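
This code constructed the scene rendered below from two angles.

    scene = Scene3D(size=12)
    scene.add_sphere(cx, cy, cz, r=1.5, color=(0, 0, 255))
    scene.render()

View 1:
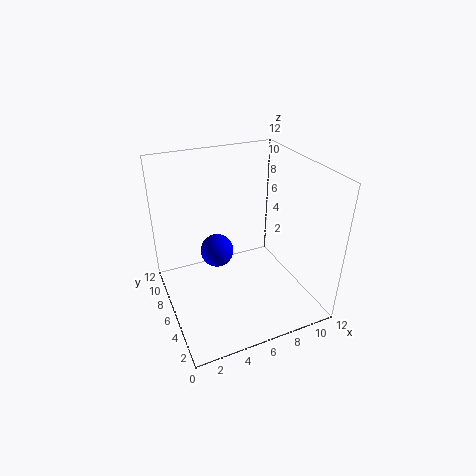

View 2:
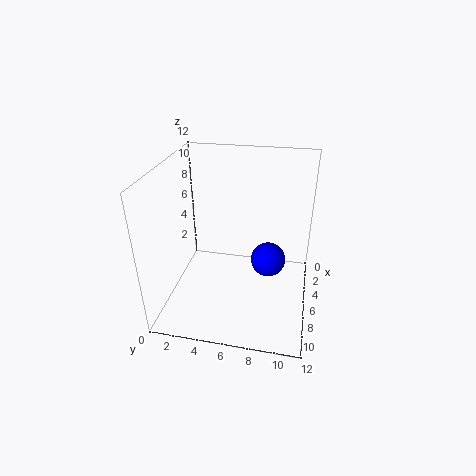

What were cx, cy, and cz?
cx = 5; cy = 8.5; cz = 3.5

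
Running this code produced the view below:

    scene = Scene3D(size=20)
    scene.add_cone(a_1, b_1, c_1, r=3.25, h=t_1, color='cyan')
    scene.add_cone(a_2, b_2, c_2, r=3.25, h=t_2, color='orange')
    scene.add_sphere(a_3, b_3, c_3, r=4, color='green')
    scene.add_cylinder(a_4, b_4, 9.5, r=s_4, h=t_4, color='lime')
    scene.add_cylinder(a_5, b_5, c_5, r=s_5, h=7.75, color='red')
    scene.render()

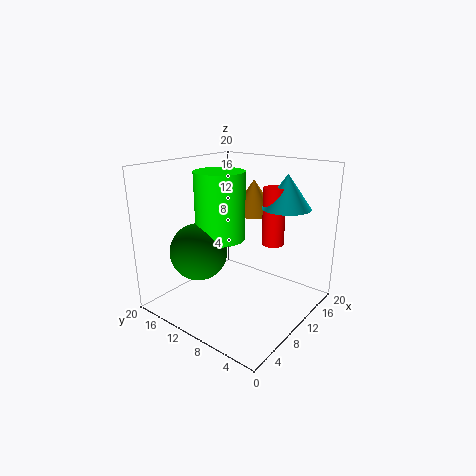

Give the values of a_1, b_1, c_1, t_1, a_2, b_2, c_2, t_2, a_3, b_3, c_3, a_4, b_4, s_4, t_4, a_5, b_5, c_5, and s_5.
a_1 = 13.25, b_1 = 4.5, c_1 = 14.5, t_1 = 4.5, a_2 = 14, b_2 = 10.25, c_2 = 12.75, t_2 = 4.75, a_3 = 6.5, b_3 = 14.25, c_3 = 8, a_4 = 9.5, b_4 = 12.75, s_4 = 3.5, t_4 = 9.5, a_5 = 12.25, b_5 = 5.75, c_5 = 9.5, s_5 = 1.5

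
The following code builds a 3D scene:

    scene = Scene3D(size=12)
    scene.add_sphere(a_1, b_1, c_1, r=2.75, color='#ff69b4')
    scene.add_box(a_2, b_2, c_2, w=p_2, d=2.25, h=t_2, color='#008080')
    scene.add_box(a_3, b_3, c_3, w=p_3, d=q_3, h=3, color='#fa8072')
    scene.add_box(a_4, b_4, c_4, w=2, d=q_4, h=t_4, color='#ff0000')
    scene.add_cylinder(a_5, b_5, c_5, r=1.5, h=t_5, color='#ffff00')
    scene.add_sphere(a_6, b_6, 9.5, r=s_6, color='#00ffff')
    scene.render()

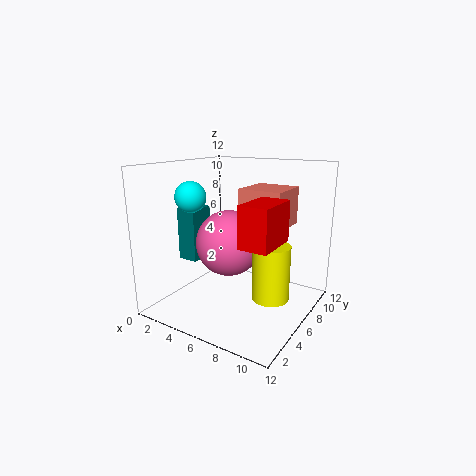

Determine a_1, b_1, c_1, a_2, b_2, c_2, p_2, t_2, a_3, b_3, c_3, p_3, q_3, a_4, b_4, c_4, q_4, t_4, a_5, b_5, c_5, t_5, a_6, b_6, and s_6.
a_1 = 5.25; b_1 = 5.75; c_1 = 5.5; a_2 = 1; b_2 = 4.25; c_2 = 3.75; p_2 = 1.75; t_2 = 4.5; a_3 = 6.5; b_3 = 5.25; c_3 = 7.25; p_3 = 3.5; q_3 = 3.5; a_4 = 9.5; b_4 = 0.25; c_4 = 7.5; q_4 = 3.25; t_4 = 2.75; a_5 = 9.25; b_5 = 5.75; c_5 = 1.5; t_5 = 4.5; a_6 = 3; b_6 = 3.75; s_6 = 1.25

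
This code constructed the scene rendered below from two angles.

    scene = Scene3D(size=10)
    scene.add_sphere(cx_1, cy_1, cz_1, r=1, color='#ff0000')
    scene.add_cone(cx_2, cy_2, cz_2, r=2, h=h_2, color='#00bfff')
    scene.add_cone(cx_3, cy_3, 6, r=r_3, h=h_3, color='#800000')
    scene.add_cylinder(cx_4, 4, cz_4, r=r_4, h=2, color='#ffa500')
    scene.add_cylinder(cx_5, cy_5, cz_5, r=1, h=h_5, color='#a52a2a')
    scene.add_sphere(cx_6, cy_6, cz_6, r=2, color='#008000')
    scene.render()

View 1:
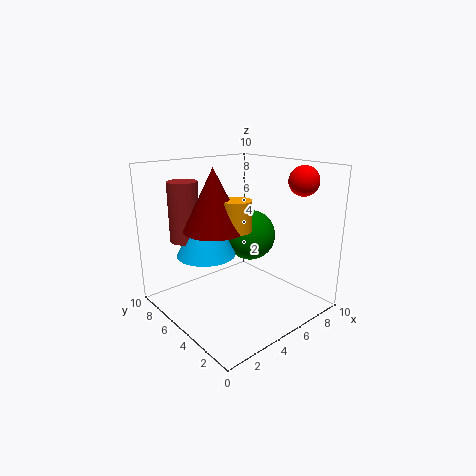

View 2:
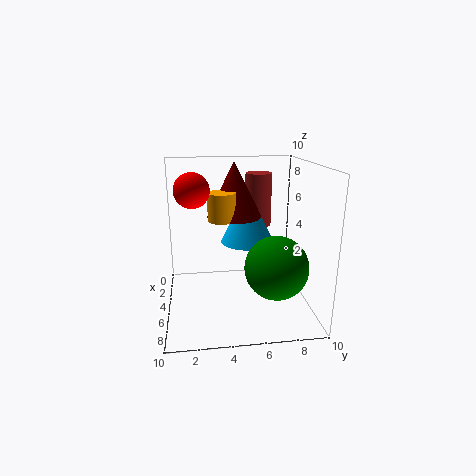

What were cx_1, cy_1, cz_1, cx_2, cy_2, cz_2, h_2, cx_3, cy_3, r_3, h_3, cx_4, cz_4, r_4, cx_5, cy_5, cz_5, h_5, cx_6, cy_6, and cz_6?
cx_1 = 8
cy_1 = 2
cz_1 = 9
cx_2 = 3
cy_2 = 6
cz_2 = 4
h_2 = 4
cx_3 = 3
cy_3 = 5
r_3 = 2
h_3 = 4
cx_4 = 4
cz_4 = 6
r_4 = 1
cx_5 = 2
cy_5 = 7
cz_5 = 5
h_5 = 4
cx_6 = 8
cy_6 = 7
cz_6 = 4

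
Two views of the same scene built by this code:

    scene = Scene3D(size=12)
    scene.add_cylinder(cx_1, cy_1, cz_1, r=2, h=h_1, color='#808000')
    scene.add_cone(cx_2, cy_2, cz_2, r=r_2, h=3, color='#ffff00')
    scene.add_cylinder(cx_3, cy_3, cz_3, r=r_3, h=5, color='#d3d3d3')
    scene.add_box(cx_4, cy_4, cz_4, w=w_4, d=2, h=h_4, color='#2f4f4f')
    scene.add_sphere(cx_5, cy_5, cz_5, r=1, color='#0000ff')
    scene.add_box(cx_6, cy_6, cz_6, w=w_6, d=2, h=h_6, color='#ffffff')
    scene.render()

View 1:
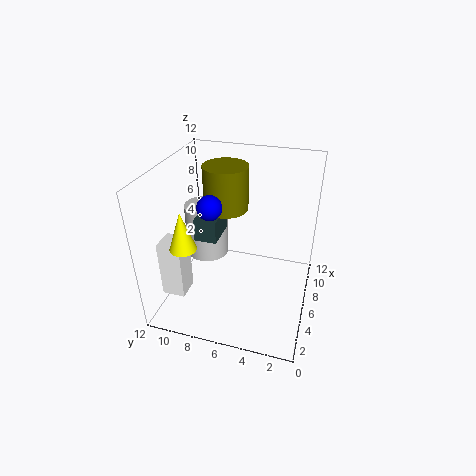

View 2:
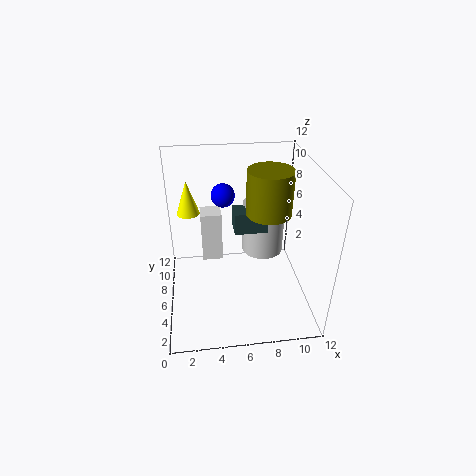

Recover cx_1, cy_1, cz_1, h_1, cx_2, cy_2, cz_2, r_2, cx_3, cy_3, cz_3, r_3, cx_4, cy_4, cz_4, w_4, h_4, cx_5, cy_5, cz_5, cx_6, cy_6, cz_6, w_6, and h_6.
cx_1 = 9
cy_1 = 8
cz_1 = 7
h_1 = 4
cx_2 = 2
cy_2 = 9
cz_2 = 7
r_2 = 1
cx_3 = 9
cy_3 = 10
cz_3 = 2
r_3 = 2
cx_4 = 6
cy_4 = 8
cz_4 = 5
w_4 = 3
h_4 = 2
cx_5 = 5
cy_5 = 8
cz_5 = 9
cx_6 = 3
cy_6 = 10
cz_6 = 1
w_6 = 2
h_6 = 5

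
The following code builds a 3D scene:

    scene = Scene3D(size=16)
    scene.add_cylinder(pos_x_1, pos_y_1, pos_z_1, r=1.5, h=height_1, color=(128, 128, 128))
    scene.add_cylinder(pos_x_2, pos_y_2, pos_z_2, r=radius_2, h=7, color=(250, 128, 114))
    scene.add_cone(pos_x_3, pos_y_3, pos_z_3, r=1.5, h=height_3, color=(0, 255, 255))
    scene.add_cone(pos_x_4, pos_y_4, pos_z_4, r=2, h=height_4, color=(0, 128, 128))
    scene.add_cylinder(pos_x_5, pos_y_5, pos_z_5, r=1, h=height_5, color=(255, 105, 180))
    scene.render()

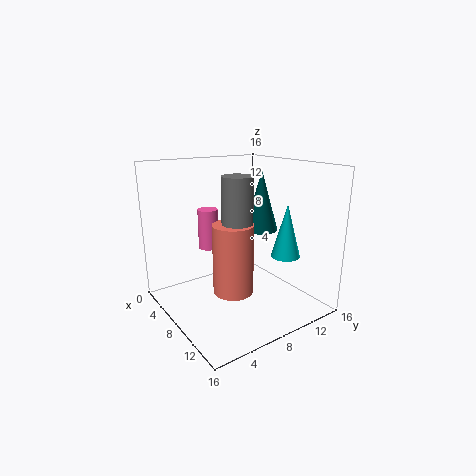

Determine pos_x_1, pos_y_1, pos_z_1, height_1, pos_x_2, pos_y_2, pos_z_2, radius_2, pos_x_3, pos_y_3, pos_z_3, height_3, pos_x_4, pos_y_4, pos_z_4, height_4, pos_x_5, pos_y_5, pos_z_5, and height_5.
pos_x_1 = 11.5; pos_y_1 = 5.5; pos_z_1 = 8.5; height_1 = 7; pos_x_2 = 11.5; pos_y_2 = 5; pos_z_2 = 4; radius_2 = 2; pos_x_3 = 13; pos_y_3 = 10.5; pos_z_3 = 7; height_3 = 5.5; pos_x_4 = 7; pos_y_4 = 12; pos_z_4 = 8; height_4 = 7; pos_x_5 = 8.5; pos_y_5 = 4; pos_z_5 = 8; height_5 = 4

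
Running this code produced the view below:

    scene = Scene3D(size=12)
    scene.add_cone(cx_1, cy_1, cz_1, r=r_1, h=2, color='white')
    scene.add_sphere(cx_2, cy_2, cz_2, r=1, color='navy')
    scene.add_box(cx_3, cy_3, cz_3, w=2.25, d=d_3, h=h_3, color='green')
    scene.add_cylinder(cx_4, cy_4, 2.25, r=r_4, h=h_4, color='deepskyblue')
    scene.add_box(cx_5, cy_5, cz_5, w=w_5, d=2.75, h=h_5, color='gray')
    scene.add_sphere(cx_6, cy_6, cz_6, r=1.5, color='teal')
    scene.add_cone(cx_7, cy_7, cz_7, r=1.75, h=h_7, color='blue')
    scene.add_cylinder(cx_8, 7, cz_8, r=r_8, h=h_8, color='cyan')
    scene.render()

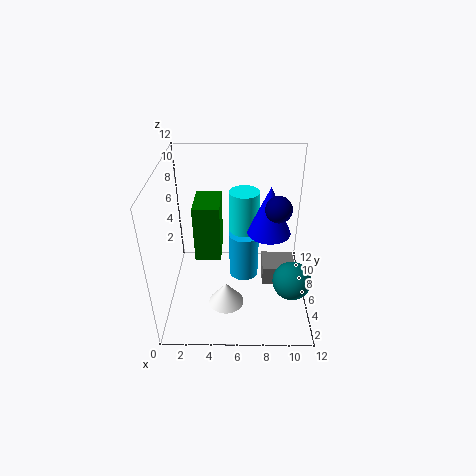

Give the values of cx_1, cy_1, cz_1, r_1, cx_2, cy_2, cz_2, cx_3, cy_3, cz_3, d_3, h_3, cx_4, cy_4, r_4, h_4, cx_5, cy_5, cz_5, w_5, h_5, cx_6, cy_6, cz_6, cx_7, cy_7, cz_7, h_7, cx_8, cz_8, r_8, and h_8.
cx_1 = 5
cy_1 = 4.25
cz_1 = 0.5
r_1 = 1.5
cx_2 = 9
cy_2 = 4.5
cz_2 = 9.5
cx_3 = 2.25
cy_3 = 6.25
cz_3 = 3.5
d_3 = 3.5
h_3 = 5
cx_4 = 6.5
cy_4 = 6.25
r_4 = 1.25
h_4 = 4
cx_5 = 8.25
cy_5 = 6.5
cz_5 = 0.5
w_5 = 3
h_5 = 1.75
cx_6 = 10.25
cy_6 = 3
cz_6 = 4
cx_7 = 8.5
cy_7 = 5.75
cz_7 = 6.75
h_7 = 4
cx_8 = 6.5
cz_8 = 4.5
r_8 = 1.25
h_8 = 5.25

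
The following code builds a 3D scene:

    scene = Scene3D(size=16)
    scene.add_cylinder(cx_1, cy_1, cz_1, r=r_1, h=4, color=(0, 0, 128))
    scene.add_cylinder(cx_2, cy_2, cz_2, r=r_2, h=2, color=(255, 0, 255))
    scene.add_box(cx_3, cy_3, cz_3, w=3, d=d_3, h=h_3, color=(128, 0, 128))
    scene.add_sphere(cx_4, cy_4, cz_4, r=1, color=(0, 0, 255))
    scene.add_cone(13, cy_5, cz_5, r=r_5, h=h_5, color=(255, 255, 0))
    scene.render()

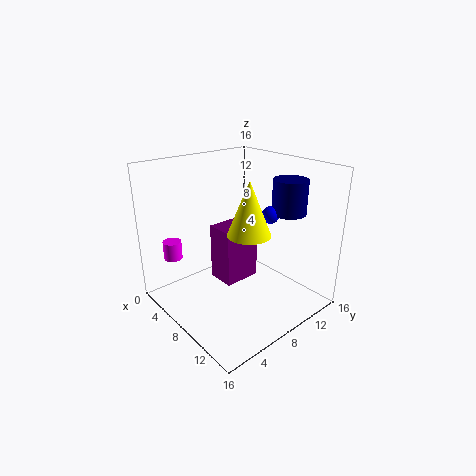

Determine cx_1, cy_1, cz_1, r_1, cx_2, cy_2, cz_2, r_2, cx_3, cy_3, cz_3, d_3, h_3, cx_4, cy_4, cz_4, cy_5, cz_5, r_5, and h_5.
cx_1 = 10, cy_1 = 14, cz_1 = 10, r_1 = 2, cx_2 = 4, cy_2 = 2, cz_2 = 6, r_2 = 1, cx_3 = 7, cy_3 = 5, cz_3 = 4, d_3 = 4, h_3 = 6, cx_4 = 9, cy_4 = 12, cz_4 = 10, cy_5 = 5, cz_5 = 11, r_5 = 2, h_5 = 5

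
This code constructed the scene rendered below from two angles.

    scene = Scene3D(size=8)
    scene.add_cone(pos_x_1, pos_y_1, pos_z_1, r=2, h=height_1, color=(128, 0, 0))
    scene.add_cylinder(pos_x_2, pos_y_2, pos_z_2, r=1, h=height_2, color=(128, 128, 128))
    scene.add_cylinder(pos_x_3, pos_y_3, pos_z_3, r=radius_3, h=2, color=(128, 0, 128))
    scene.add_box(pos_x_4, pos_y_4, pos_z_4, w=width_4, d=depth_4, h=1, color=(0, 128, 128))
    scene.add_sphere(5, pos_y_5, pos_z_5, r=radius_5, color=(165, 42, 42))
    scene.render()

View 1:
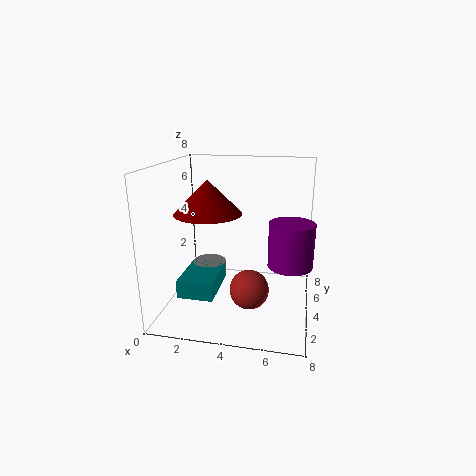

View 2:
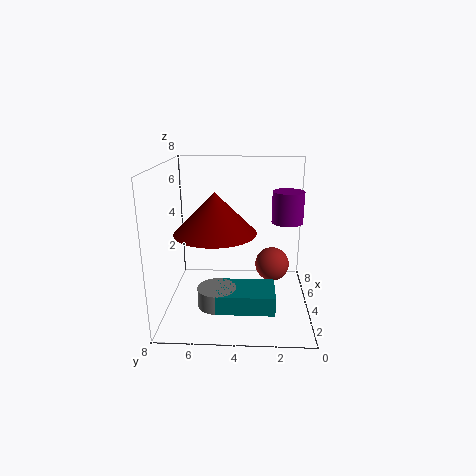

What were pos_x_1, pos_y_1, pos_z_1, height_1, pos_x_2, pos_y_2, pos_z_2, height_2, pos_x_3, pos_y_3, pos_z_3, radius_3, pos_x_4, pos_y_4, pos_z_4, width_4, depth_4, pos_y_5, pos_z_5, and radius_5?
pos_x_1 = 2
pos_y_1 = 5
pos_z_1 = 5
height_1 = 2
pos_x_2 = 2
pos_y_2 = 5
pos_z_2 = 1
height_2 = 1
pos_x_3 = 7
pos_y_3 = 1
pos_z_3 = 4
radius_3 = 1
pos_x_4 = 1
pos_y_4 = 2
pos_z_4 = 1
width_4 = 2
depth_4 = 3
pos_y_5 = 2
pos_z_5 = 2
radius_5 = 1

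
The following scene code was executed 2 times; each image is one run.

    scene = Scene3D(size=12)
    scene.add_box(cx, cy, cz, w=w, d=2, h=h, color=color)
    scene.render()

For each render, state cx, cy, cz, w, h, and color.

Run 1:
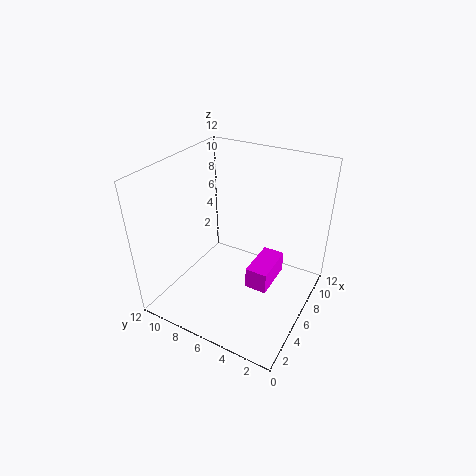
cx = 6.5; cy = 3.5; cz = 0.5; w = 4; h = 2; color = 'magenta'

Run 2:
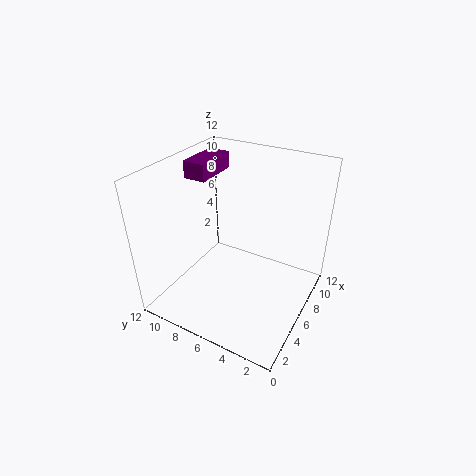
cx = 6.5; cy = 9.5; cz = 10; w = 4; h = 1.5; color = 'purple'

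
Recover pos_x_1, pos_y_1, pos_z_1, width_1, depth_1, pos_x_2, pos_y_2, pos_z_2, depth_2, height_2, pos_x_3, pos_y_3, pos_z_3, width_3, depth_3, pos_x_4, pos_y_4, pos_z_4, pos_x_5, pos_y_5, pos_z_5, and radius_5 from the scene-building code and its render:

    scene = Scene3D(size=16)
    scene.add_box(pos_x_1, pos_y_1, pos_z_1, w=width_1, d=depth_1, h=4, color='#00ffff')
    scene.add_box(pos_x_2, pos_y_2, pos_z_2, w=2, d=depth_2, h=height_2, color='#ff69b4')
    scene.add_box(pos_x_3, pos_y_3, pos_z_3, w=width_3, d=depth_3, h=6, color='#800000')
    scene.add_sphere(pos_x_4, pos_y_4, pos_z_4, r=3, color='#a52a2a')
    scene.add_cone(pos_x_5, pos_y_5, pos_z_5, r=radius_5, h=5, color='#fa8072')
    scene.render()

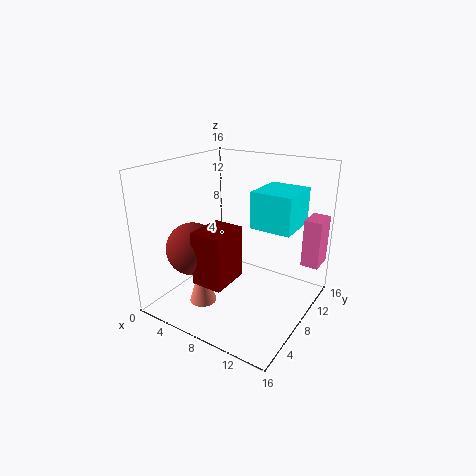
pos_x_1 = 9.5
pos_y_1 = 8
pos_z_1 = 9.5
width_1 = 4.5
depth_1 = 5
pos_x_2 = 14
pos_y_2 = 12
pos_z_2 = 4.5
depth_2 = 3
height_2 = 5.5
pos_x_3 = 5
pos_y_3 = 3.5
pos_z_3 = 3.5
width_3 = 3.5
depth_3 = 4.5
pos_x_4 = 3.5
pos_y_4 = 5.5
pos_z_4 = 6.5
pos_x_5 = 5.5
pos_y_5 = 4.5
pos_z_5 = 1
radius_5 = 1.5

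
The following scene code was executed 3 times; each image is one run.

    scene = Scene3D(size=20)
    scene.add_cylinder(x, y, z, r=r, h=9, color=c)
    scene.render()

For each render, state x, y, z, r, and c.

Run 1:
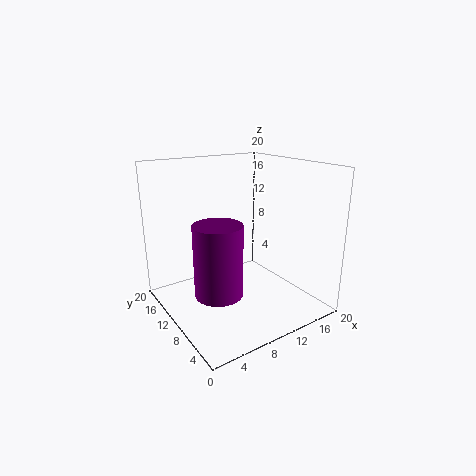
x = 4.5; y = 6; z = 5; r = 3; c = 'purple'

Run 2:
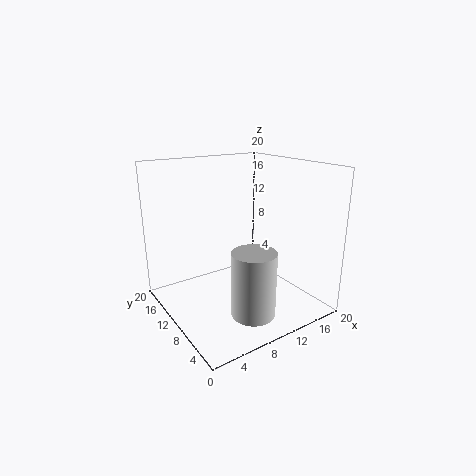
x = 9.5; y = 5.5; z = 0.5; r = 3; c = 'lightgray'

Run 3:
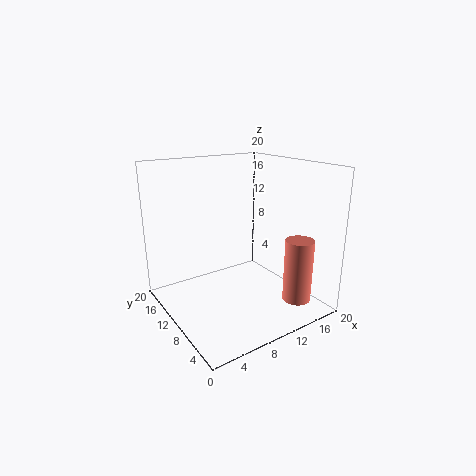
x = 16.5; y = 4.5; z = 1; r = 2; c = 'salmon'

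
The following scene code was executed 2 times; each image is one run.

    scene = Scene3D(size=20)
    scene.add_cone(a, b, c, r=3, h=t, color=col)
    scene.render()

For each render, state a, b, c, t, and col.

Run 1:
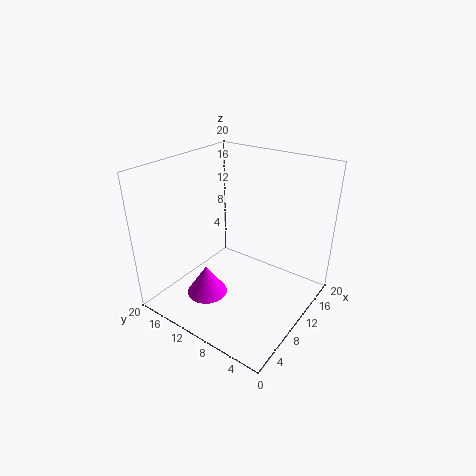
a = 7.5; b = 14; c = 0.5; t = 4.5; col = 'magenta'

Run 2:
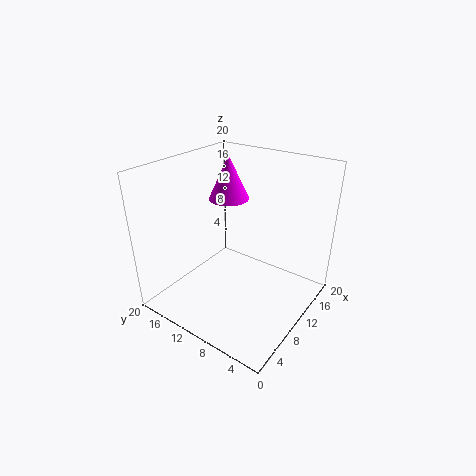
a = 14; b = 14.5; c = 13.5; t = 6.5; col = 'magenta'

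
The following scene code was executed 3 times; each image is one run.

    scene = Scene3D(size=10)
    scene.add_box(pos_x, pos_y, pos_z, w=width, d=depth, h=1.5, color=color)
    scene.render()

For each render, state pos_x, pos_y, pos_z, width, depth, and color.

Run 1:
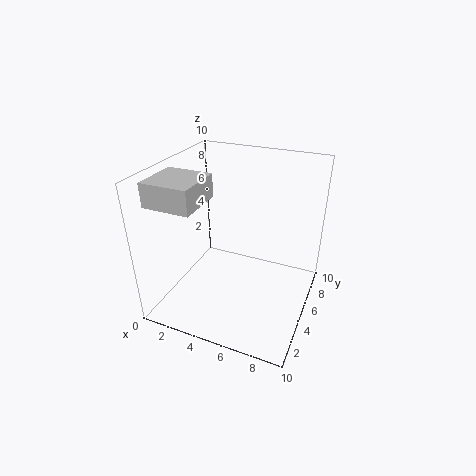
pos_x = 1; pos_y = 0.5; pos_z = 8.5; width = 3; depth = 3; color = 'lightgray'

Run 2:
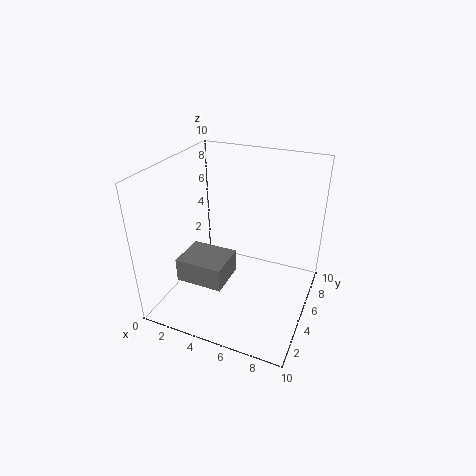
pos_x = 2.5; pos_y = 1; pos_z = 3.5; width = 3; depth = 2.5; color = 'gray'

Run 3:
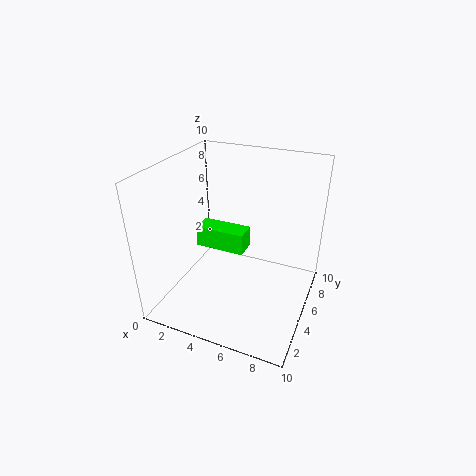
pos_x = 2; pos_y = 4.5; pos_z = 4; width = 3.5; depth = 1.5; color = 'lime'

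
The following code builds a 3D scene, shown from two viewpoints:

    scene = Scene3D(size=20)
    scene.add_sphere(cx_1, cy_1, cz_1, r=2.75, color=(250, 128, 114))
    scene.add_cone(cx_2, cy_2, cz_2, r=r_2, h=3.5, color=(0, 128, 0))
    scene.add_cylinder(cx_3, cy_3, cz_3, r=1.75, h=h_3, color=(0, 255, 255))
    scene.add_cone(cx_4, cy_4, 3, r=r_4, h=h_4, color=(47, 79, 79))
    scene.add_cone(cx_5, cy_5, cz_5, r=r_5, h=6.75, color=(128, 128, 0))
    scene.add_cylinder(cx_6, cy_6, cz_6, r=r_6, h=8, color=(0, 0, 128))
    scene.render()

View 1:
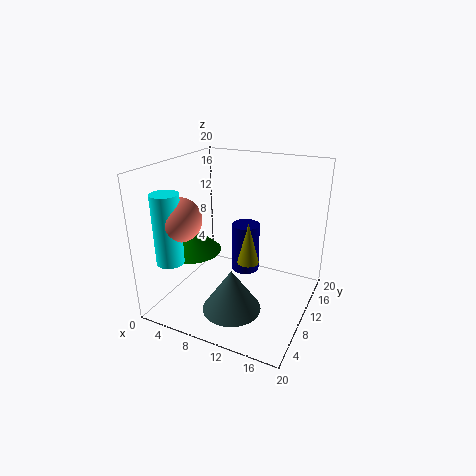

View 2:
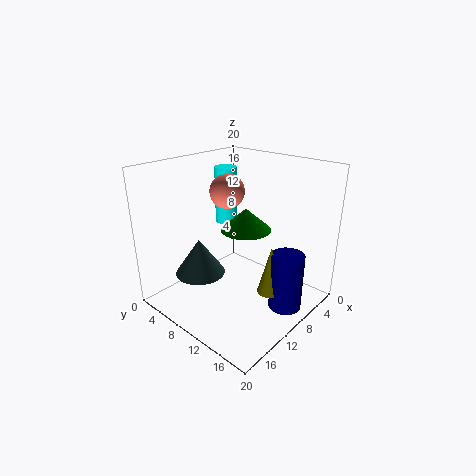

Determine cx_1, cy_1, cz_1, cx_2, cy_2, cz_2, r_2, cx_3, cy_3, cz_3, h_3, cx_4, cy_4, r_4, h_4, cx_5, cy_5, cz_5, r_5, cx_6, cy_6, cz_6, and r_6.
cx_1 = 5.25, cy_1 = 3.5, cz_1 = 14.25, cx_2 = 4.5, cy_2 = 6.75, cz_2 = 8.5, r_2 = 4, cx_3 = 4.25, cy_3 = 2.25, cz_3 = 8.75, h_3 = 9, cx_4 = 12, cy_4 = 4, r_4 = 3.75, h_4 = 5.5, cx_5 = 9.25, cy_5 = 15.25, cz_5 = 3.25, r_5 = 1.75, cx_6 = 8, cy_6 = 17, cz_6 = 1, r_6 = 2.25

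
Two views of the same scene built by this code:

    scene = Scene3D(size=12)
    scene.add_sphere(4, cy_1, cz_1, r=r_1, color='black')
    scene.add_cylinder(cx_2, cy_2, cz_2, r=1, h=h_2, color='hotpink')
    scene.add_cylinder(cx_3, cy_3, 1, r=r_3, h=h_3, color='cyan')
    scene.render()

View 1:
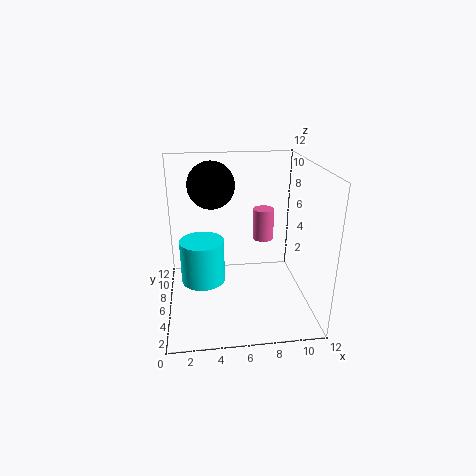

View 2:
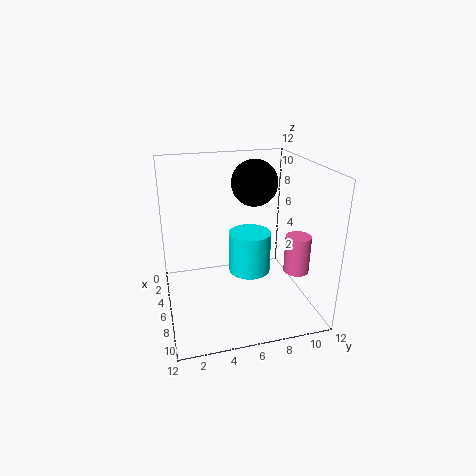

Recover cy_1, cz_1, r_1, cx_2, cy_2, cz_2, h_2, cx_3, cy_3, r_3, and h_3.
cy_1 = 8; cz_1 = 10; r_1 = 2; cx_2 = 9; cy_2 = 10; cz_2 = 4; h_2 = 3; cx_3 = 3; cy_3 = 8; r_3 = 2; h_3 = 4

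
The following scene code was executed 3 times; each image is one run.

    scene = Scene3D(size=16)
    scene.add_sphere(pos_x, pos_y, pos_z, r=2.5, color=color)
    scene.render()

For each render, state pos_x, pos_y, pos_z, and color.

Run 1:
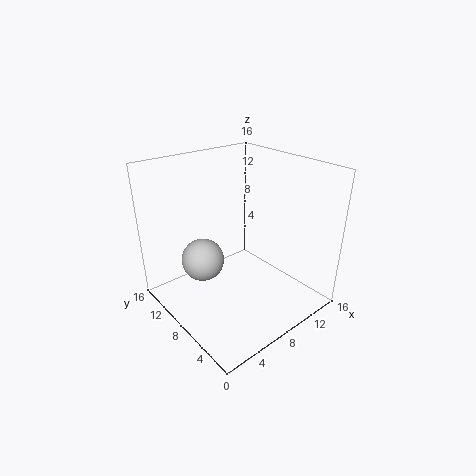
pos_x = 5.5, pos_y = 11.5, pos_z = 4.5, color = 'lightgray'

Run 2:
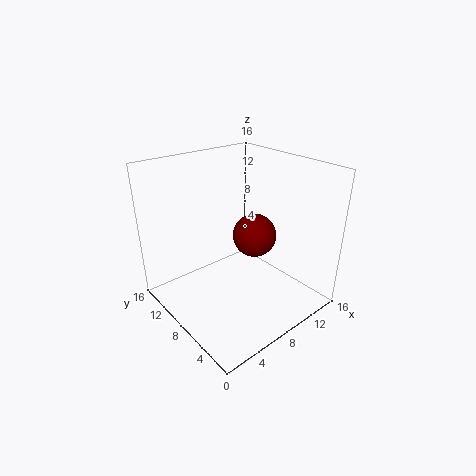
pos_x = 10.5, pos_y = 8, pos_z = 7.5, color = 'maroon'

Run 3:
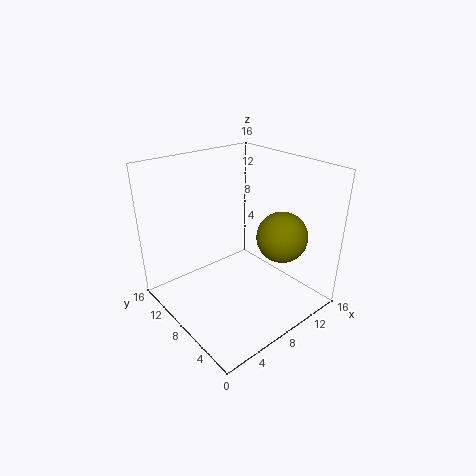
pos_x = 9, pos_y = 2.5, pos_z = 10, color = 'olive'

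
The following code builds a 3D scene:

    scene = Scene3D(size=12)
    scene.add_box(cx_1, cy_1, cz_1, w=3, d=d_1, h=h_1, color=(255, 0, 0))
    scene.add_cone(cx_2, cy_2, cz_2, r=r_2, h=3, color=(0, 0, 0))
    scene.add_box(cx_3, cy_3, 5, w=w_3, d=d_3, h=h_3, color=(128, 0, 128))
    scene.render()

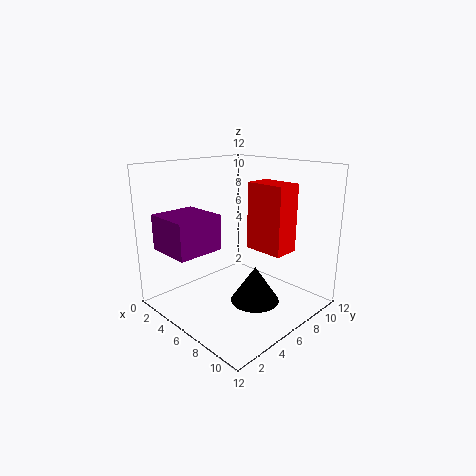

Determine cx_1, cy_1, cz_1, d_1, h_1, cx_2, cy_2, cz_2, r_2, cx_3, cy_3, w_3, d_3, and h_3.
cx_1 = 8
cy_1 = 5
cz_1 = 6
d_1 = 2
h_1 = 5
cx_2 = 8
cy_2 = 6
cz_2 = 1
r_2 = 2
cx_3 = 1
cy_3 = 1
w_3 = 4
d_3 = 4
h_3 = 3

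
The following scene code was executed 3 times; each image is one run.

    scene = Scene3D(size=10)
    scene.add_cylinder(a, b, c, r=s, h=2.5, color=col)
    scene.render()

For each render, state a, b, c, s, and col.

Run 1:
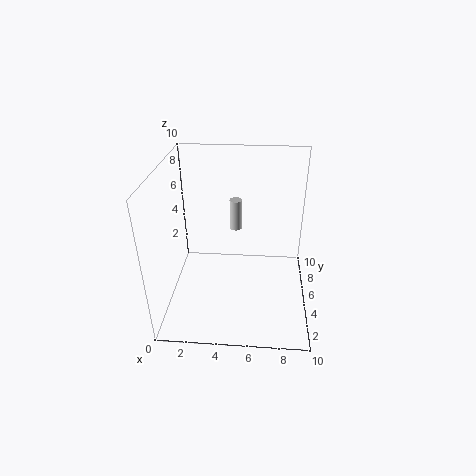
a = 4.5; b = 9; c = 3.5; s = 0.5; col = 'lightgray'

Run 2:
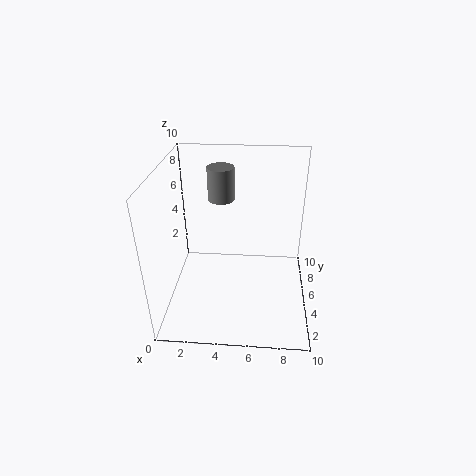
a = 3.5; b = 8; c = 6.5; s = 1; col = 'gray'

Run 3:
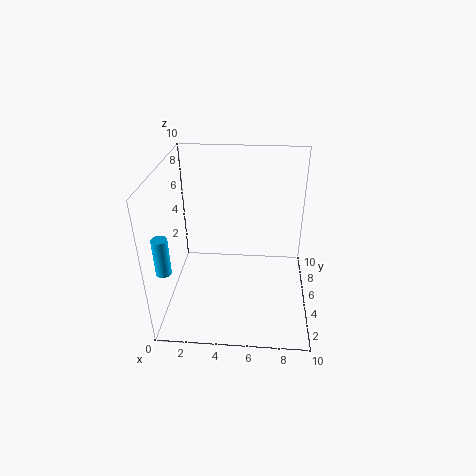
a = 0.5; b = 2; c = 4; s = 0.5; col = 'deepskyblue'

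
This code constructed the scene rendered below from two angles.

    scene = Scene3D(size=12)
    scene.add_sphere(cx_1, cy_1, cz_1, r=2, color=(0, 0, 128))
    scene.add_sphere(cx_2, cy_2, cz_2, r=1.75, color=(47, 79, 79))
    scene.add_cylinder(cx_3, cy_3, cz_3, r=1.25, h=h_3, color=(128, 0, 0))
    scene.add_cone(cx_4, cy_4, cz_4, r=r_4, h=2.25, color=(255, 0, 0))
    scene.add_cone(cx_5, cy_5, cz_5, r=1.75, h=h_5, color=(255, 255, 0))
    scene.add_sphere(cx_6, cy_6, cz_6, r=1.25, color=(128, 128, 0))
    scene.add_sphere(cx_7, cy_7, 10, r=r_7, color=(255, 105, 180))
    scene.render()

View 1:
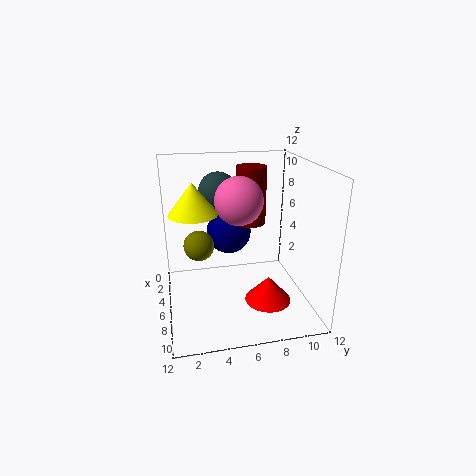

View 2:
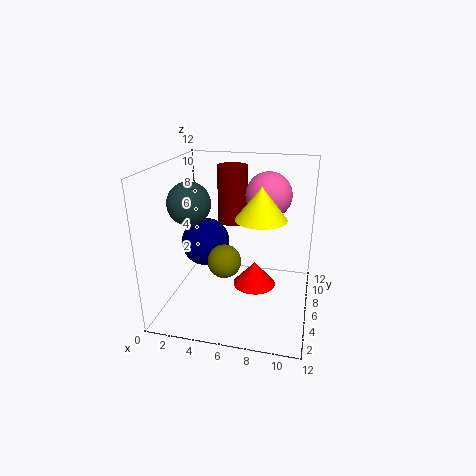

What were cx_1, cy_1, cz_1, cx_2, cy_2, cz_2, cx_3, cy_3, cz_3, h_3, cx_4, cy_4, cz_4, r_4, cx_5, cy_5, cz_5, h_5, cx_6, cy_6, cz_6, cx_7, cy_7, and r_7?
cx_1 = 3.25, cy_1 = 5.75, cz_1 = 5.5, cx_2 = 2.25, cy_2 = 5, cz_2 = 9, cx_3 = 5.25, cy_3 = 7.25, cz_3 = 7, h_3 = 4.75, cx_4 = 7, cy_4 = 8.5, cz_4 = 0.25, r_4 = 2, cx_5 = 8.5, cy_5 = 2.25, cz_5 = 9.25, h_5 = 2.25, cx_6 = 5.75, cy_6 = 2.75, cz_6 = 5.5, cx_7 = 8.5, cy_7 = 5.5, r_7 = 1.75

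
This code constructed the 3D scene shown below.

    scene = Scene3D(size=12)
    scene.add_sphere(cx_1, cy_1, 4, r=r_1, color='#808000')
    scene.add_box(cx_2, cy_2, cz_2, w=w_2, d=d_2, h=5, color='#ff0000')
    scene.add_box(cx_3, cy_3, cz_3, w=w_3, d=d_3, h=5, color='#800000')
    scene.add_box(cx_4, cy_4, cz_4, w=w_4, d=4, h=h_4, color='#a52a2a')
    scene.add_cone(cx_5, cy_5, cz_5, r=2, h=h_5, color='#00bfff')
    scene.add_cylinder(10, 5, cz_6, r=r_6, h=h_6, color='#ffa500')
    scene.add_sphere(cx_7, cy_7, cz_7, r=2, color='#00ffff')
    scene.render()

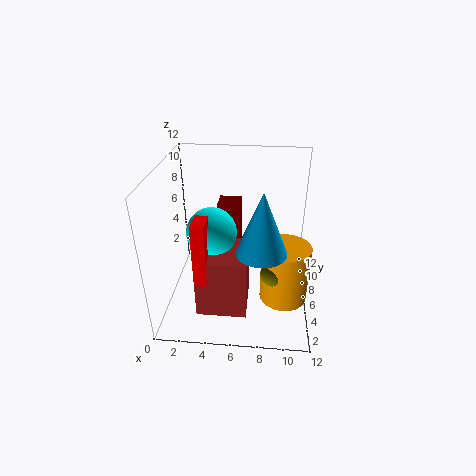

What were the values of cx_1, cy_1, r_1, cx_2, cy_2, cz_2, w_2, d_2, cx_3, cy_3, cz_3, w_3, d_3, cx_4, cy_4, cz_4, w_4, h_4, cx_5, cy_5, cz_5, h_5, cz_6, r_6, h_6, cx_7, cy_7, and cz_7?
cx_1 = 9
cy_1 = 4
r_1 = 1
cx_2 = 3
cy_2 = 2
cz_2 = 4
w_2 = 1
d_2 = 2
cx_3 = 4
cy_3 = 8
cz_3 = 3
w_3 = 2
d_3 = 2
cx_4 = 3
cy_4 = 2
cz_4 = 1
w_4 = 4
h_4 = 5
cx_5 = 8
cy_5 = 4
cz_5 = 6
h_5 = 5
cz_6 = 1
r_6 = 2
h_6 = 5
cx_7 = 4
cy_7 = 5
cz_7 = 7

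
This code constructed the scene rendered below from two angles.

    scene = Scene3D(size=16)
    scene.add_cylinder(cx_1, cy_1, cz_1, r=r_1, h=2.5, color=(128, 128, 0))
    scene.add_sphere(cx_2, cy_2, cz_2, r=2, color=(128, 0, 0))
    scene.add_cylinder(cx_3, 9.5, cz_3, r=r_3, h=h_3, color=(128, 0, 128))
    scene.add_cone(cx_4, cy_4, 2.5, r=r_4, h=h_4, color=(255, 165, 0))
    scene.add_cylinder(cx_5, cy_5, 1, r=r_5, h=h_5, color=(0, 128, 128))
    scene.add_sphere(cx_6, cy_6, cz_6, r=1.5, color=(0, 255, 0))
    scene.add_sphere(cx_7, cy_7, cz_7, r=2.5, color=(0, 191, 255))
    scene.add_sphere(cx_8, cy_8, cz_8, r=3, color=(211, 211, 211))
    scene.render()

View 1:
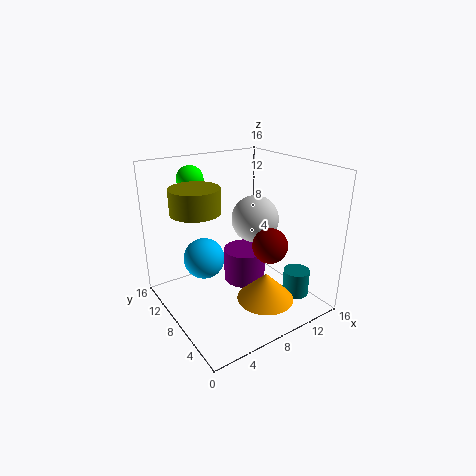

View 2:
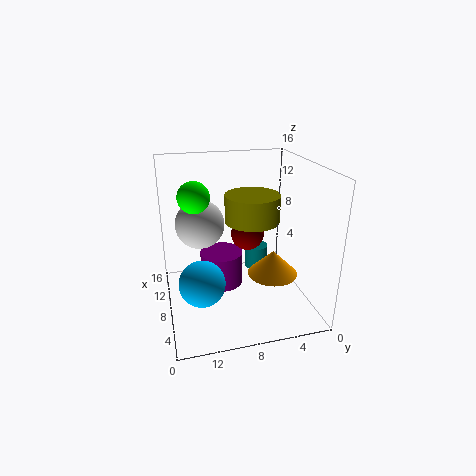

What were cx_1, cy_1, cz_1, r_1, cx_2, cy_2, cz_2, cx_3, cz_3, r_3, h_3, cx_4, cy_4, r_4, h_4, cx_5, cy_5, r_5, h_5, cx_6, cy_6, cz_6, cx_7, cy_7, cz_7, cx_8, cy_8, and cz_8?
cx_1 = 3
cy_1 = 8
cz_1 = 12
r_1 = 2.5
cx_2 = 11
cy_2 = 6
cz_2 = 7
cx_3 = 10
cz_3 = 1.5
r_3 = 2.5
h_3 = 4
cx_4 = 8.5
cy_4 = 3.5
r_4 = 3
h_4 = 3
cx_5 = 13.5
cy_5 = 4
r_5 = 1.5
h_5 = 3
cx_6 = 5
cy_6 = 13
cz_6 = 14
cx_7 = 6
cy_7 = 12.5
cz_7 = 4
cx_8 = 13
cy_8 = 11.5
cz_8 = 8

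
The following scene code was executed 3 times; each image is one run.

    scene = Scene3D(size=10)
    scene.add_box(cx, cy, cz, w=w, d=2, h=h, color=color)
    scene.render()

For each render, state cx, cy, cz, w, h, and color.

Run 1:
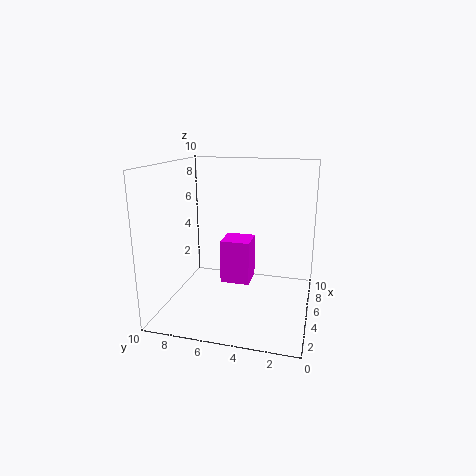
cx = 4; cy = 4; cz = 2; w = 2; h = 3; color = 'magenta'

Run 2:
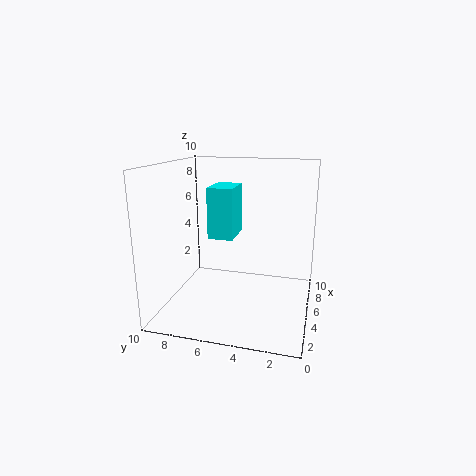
cx = 7; cy = 6; cz = 4; w = 3; h = 4; color = 'cyan'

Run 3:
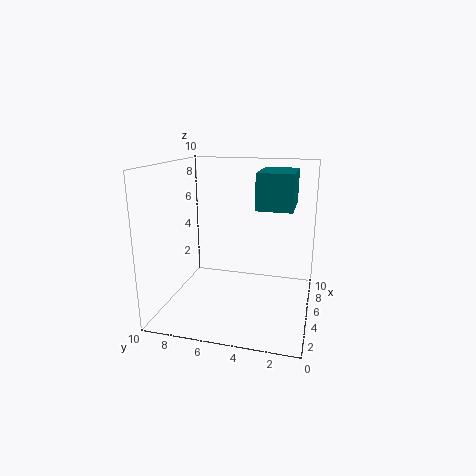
cx = 1; cy = 1; cz = 8; w = 3; h = 2; color = 'teal'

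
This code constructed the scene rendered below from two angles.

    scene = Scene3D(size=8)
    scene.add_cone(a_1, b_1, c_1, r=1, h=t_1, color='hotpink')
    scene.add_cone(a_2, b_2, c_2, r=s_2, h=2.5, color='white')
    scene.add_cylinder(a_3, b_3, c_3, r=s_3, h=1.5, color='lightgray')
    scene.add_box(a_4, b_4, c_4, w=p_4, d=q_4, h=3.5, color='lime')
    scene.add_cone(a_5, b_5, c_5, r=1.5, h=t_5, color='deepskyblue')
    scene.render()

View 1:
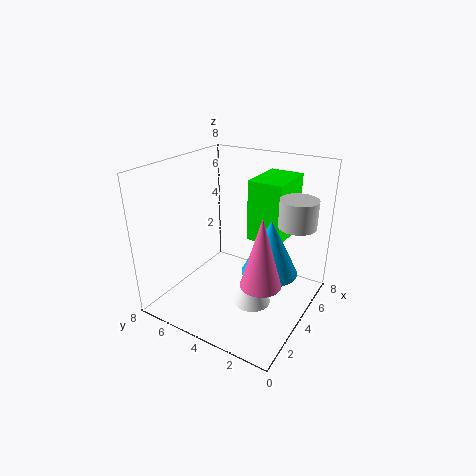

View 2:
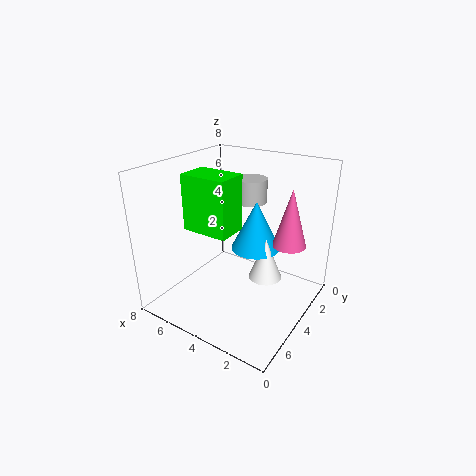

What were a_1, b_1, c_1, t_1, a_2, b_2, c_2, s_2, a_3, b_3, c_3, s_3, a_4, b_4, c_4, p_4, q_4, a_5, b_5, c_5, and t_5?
a_1 = 2, b_1 = 1.5, c_1 = 3, t_1 = 3.5, a_2 = 3, b_2 = 2.5, c_2 = 1, s_2 = 1, a_3 = 5, b_3 = 1, c_3 = 5, s_3 = 1, a_4 = 5, b_4 = 2, c_4 = 3.5, p_4 = 3, q_4 = 2, a_5 = 4, b_5 = 2, c_5 = 2.5, t_5 = 3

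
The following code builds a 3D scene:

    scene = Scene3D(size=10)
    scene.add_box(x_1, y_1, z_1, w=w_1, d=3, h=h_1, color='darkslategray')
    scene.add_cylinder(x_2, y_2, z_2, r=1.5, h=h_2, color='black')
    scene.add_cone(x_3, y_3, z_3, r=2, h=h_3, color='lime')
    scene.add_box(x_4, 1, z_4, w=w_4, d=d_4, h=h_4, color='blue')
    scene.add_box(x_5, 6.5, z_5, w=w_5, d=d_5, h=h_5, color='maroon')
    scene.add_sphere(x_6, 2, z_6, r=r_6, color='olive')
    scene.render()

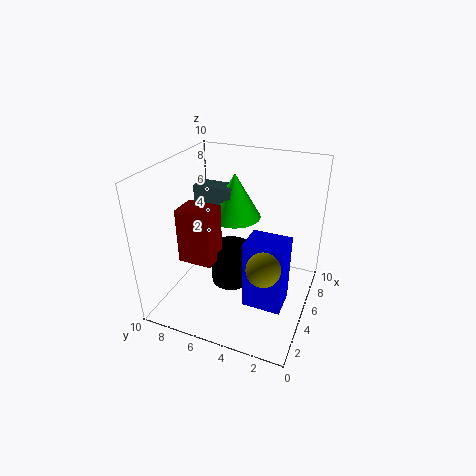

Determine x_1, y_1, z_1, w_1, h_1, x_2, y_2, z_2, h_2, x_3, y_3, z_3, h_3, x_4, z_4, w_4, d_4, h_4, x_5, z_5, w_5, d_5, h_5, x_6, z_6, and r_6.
x_1 = 7; y_1 = 6.5; z_1 = 5; w_1 = 1.5; h_1 = 2.5; x_2 = 6; y_2 = 6; z_2 = 0.5; h_2 = 3; x_3 = 8; y_3 = 6.5; z_3 = 5; h_3 = 3.5; x_4 = 2; z_4 = 2; w_4 = 2; d_4 = 2.5; h_4 = 4.5; x_5 = 3.5; z_5 = 3; w_5 = 2; d_5 = 2.5; h_5 = 4; x_6 = 1.5; z_6 = 5.5; r_6 = 1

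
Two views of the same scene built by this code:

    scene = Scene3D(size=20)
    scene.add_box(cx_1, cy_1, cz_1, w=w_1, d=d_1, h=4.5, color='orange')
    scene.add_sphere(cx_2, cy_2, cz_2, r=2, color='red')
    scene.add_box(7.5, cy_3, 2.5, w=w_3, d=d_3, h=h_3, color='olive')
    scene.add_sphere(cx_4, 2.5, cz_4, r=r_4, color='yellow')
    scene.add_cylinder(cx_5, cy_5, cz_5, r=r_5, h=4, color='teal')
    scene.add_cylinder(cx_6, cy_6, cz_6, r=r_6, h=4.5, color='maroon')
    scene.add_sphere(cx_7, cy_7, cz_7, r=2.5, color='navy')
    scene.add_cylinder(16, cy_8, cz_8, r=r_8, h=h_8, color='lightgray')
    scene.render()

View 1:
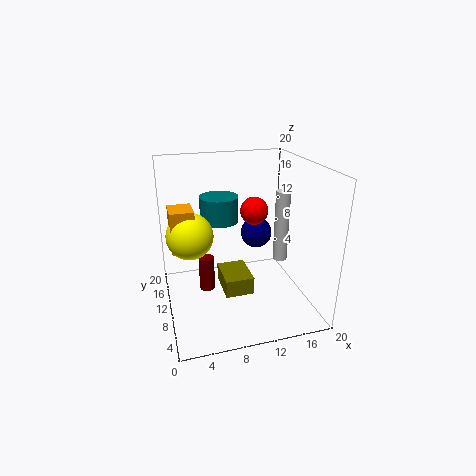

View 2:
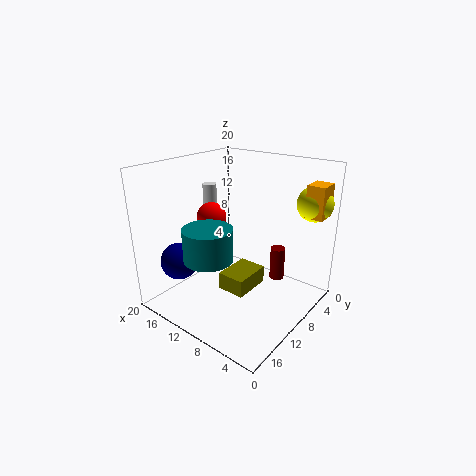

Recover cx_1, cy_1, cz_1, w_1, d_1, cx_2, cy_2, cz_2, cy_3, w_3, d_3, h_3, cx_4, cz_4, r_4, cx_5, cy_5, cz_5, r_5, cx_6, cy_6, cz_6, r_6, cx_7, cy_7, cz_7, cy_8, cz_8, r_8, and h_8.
cx_1 = 0.5, cy_1 = 1.5, cz_1 = 13, w_1 = 2.5, d_1 = 3, cx_2 = 13, cy_2 = 12, cz_2 = 13, cy_3 = 7, w_3 = 4, d_3 = 5.5, h_3 = 2.5, cx_4 = 2.5, cz_4 = 14.5, r_4 = 2.5, cx_5 = 9, cy_5 = 17, cz_5 = 10, r_5 = 3, cx_6 = 5, cy_6 = 7.5, cz_6 = 4.5, r_6 = 1, cx_7 = 15, cy_7 = 16.5, cz_7 = 7.5, cy_8 = 9, cz_8 = 6.5, r_8 = 1, h_8 = 10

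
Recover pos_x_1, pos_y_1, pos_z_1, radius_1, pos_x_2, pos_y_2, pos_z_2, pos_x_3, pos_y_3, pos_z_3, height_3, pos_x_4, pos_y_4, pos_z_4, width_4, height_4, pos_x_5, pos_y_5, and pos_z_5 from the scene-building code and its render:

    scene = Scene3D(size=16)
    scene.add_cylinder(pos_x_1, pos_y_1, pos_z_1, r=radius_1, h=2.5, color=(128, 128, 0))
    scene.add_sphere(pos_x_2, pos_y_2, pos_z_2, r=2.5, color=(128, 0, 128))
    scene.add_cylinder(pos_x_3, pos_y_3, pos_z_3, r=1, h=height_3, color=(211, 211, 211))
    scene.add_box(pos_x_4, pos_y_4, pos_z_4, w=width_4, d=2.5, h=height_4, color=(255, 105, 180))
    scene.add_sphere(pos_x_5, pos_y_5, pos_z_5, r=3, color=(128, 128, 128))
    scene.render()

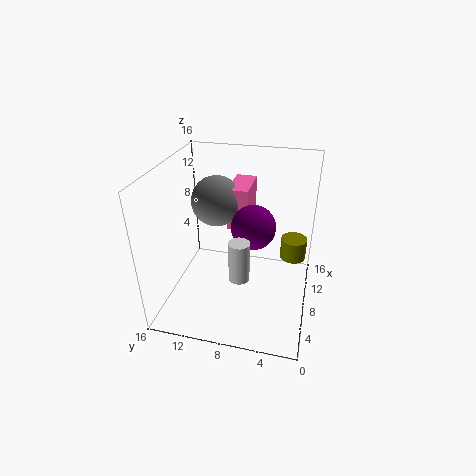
pos_x_1 = 11, pos_y_1 = 2, pos_z_1 = 4.5, radius_1 = 1.5, pos_x_2 = 9, pos_y_2 = 6.5, pos_z_2 = 9, pos_x_3 = 2.5, pos_y_3 = 6.5, pos_z_3 = 7, height_3 = 4, pos_x_4 = 10.5, pos_y_4 = 7.5, pos_z_4 = 7.5, width_4 = 5, height_4 = 5, pos_x_5 = 11.5, pos_y_5 = 11.5, pos_z_5 = 10.5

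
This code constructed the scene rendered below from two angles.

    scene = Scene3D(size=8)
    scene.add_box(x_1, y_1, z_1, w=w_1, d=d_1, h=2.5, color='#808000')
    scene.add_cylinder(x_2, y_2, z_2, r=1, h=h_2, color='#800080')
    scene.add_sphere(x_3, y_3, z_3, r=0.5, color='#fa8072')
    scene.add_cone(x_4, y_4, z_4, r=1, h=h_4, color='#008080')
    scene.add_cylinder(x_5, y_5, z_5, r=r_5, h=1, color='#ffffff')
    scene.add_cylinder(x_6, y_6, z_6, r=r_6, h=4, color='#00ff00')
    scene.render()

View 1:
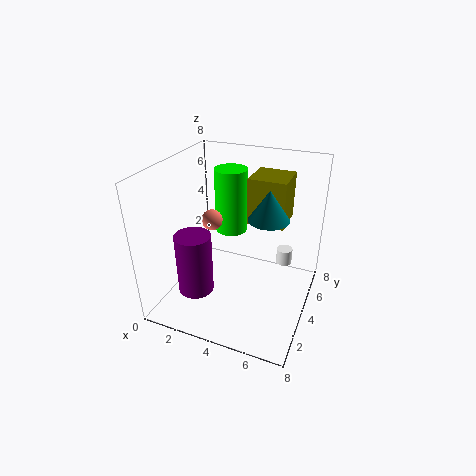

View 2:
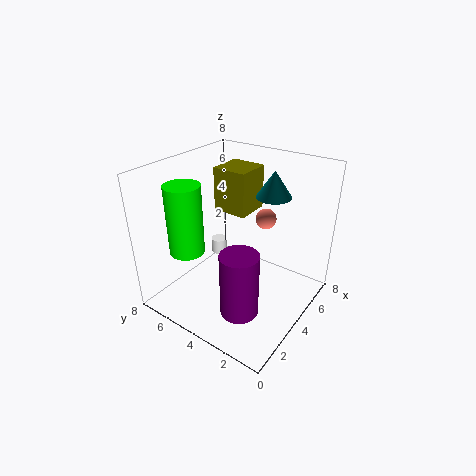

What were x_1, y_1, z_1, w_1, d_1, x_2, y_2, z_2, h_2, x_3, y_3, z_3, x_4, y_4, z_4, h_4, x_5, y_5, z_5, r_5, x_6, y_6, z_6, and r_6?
x_1 = 4.5; y_1 = 4; z_1 = 5; w_1 = 2; d_1 = 2; x_2 = 2; y_2 = 2.5; z_2 = 1; h_2 = 3.5; x_3 = 3.5; y_3 = 2; z_3 = 6; x_4 = 6; y_4 = 3; z_4 = 6; h_4 = 1.5; x_5 = 6; y_5 = 7; z_5 = 1; r_5 = 0.5; x_6 = 2.5; y_6 = 6.5; z_6 = 3; r_6 = 1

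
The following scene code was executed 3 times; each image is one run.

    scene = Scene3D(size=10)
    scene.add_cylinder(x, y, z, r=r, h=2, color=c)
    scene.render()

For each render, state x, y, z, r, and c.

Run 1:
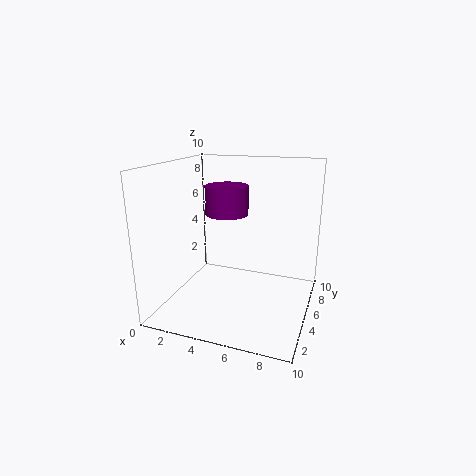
x = 4; y = 5.5; z = 6.5; r = 1.5; c = 'purple'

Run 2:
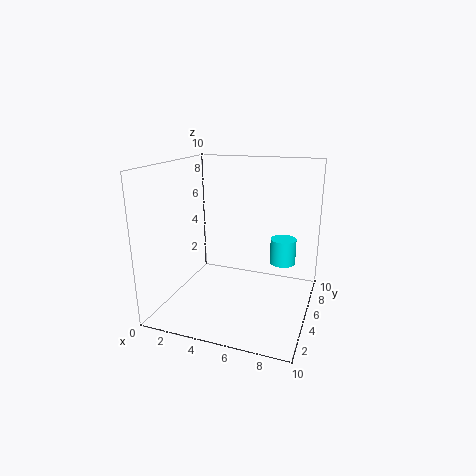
x = 7.5; y = 8.5; z = 2; r = 1; c = 'cyan'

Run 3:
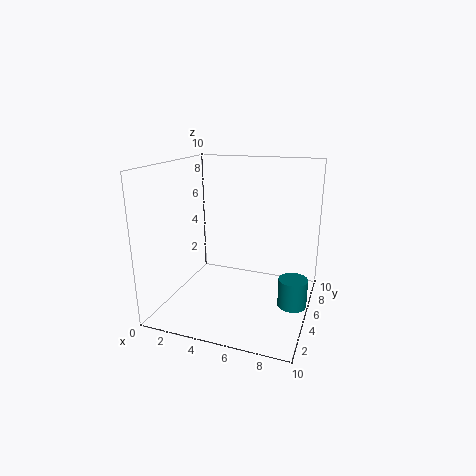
x = 9; y = 5; z = 0.5; r = 1; c = 'teal'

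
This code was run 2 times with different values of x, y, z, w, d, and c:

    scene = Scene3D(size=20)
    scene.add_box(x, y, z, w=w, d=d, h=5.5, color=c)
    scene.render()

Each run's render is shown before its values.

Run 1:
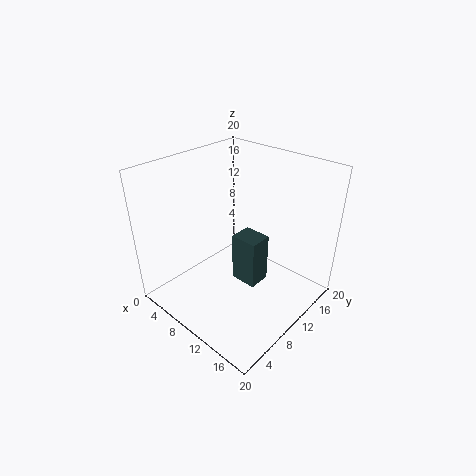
x = 15; y = 3.5; z = 10; w = 3; d = 2.5; c = 'darkslategray'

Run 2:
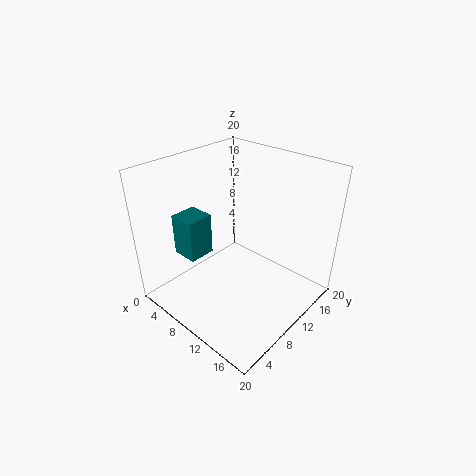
x = 5; y = 3; z = 9; w = 3.5; d = 3.5; c = 'teal'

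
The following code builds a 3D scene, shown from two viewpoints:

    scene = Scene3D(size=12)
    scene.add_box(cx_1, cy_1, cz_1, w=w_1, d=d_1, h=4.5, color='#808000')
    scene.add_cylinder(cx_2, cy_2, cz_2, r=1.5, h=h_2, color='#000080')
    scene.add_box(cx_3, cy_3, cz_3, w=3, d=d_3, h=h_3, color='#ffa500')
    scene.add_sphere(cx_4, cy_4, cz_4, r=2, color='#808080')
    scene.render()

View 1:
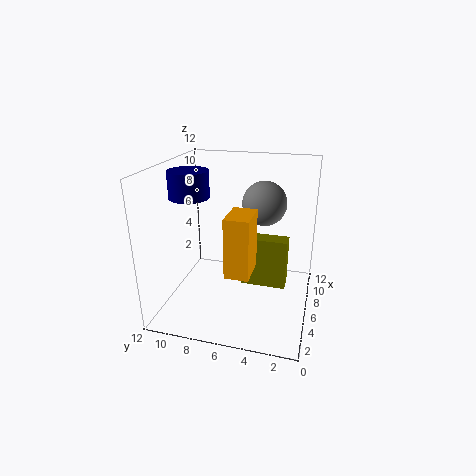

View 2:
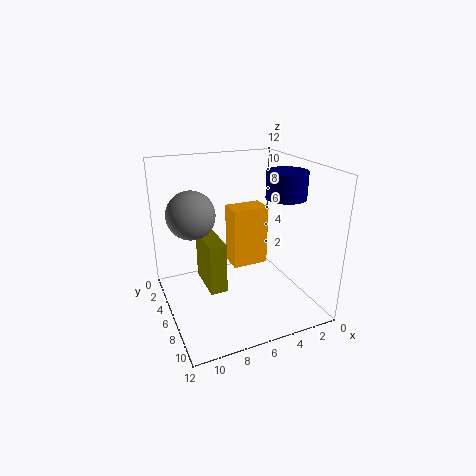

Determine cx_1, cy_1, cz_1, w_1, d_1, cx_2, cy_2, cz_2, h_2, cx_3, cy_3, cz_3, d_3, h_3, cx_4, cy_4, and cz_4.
cx_1 = 7
cy_1 = 2
cz_1 = 1
w_1 = 1.5
d_1 = 4
cx_2 = 3.5
cy_2 = 9
cz_2 = 10
h_2 = 2
cx_3 = 3.5
cy_3 = 4.5
cz_3 = 3.5
d_3 = 2
h_3 = 5
cx_4 = 9.5
cy_4 = 4.5
cz_4 = 8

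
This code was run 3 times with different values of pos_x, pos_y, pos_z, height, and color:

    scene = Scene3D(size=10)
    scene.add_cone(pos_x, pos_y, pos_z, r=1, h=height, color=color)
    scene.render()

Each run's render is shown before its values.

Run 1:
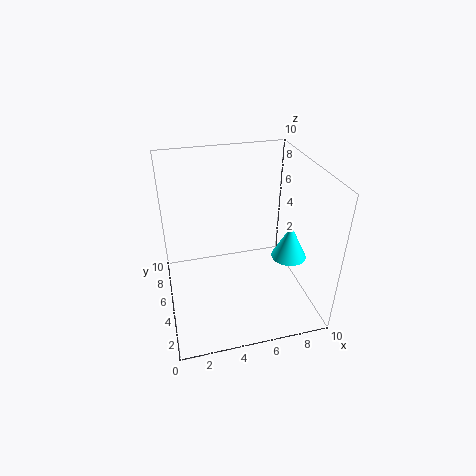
pos_x = 7, pos_y = 1, pos_z = 6, height = 2, color = 'cyan'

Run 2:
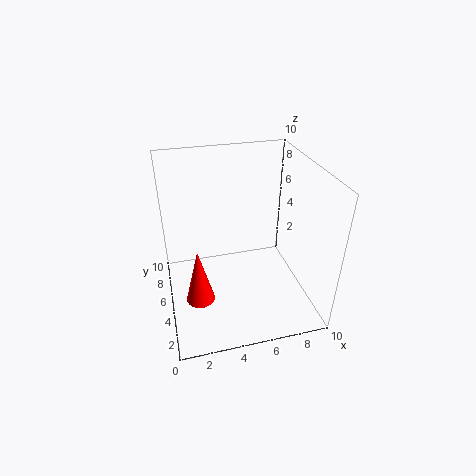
pos_x = 2, pos_y = 4, pos_z = 1, height = 4, color = 'red'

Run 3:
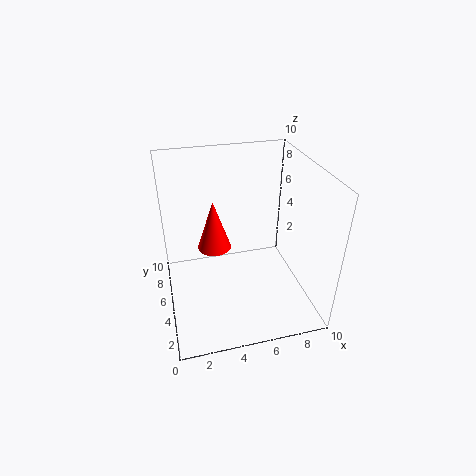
pos_x = 3, pos_y = 3, pos_z = 6, height = 3, color = 'red'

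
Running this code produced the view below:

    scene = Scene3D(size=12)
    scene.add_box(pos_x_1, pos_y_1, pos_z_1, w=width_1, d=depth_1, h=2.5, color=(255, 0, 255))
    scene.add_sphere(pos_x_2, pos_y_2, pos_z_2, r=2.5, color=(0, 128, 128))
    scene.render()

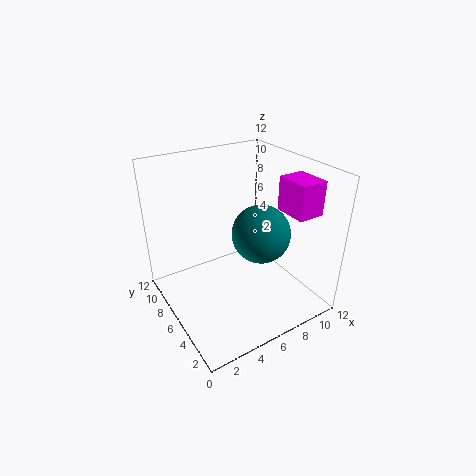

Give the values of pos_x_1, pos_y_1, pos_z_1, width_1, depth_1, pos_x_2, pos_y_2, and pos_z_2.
pos_x_1 = 7.5; pos_y_1 = 0.5; pos_z_1 = 9.5; width_1 = 2; depth_1 = 2.5; pos_x_2 = 8; pos_y_2 = 5.5; pos_z_2 = 6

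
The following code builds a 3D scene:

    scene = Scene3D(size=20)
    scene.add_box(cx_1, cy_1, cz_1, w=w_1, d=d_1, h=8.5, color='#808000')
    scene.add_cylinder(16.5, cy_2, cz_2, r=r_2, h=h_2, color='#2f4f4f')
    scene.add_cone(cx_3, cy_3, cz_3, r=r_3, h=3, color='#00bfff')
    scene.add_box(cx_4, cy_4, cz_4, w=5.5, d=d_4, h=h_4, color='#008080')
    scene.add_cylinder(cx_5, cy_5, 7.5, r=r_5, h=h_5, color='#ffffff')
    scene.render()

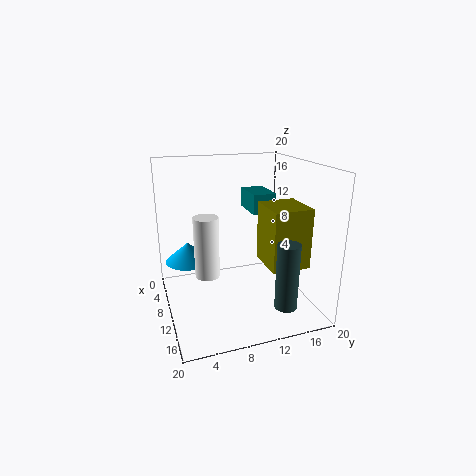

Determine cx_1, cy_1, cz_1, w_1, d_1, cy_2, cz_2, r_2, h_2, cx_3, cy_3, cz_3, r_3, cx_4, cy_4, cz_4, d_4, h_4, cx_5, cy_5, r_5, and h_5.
cx_1 = 8.5; cy_1 = 13.5; cz_1 = 6; w_1 = 6; d_1 = 5.5; cy_2 = 14.5; cz_2 = 2; r_2 = 1.5; h_2 = 9; cx_3 = 3.5; cy_3 = 4; cz_3 = 4.5; r_3 = 3.5; cx_4 = 1.5; cy_4 = 13.5; cz_4 = 12; d_4 = 3.5; h_4 = 3; cx_5 = 14.5; cy_5 = 4.5; r_5 = 1.5; h_5 = 7.5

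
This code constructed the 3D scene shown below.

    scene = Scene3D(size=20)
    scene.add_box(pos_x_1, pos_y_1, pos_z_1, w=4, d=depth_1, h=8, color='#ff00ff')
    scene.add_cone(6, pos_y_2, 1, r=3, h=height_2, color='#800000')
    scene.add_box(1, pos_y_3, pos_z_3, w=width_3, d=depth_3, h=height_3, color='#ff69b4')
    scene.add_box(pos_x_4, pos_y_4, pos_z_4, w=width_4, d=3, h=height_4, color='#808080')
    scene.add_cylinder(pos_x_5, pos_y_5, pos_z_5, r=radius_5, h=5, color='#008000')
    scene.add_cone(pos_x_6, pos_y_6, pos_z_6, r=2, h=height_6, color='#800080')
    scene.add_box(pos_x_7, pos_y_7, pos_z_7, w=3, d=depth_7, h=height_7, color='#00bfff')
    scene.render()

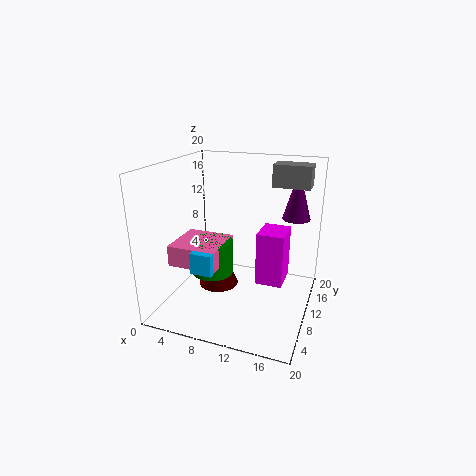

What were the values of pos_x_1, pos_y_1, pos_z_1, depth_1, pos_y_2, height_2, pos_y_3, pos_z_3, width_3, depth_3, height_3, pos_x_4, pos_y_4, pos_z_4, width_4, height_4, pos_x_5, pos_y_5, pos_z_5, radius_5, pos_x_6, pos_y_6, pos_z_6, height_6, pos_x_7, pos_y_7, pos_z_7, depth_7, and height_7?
pos_x_1 = 12; pos_y_1 = 12; pos_z_1 = 2; depth_1 = 5; pos_y_2 = 12; height_2 = 7; pos_y_3 = 6; pos_z_3 = 6; width_3 = 7; depth_3 = 7; height_3 = 3; pos_x_4 = 14; pos_y_4 = 12; pos_z_4 = 17; width_4 = 5; height_4 = 3; pos_x_5 = 6; pos_y_5 = 10; pos_z_5 = 4; radius_5 = 3; pos_x_6 = 17; pos_y_6 = 15; pos_z_6 = 12; height_6 = 7; pos_x_7 = 5; pos_y_7 = 5; pos_z_7 = 6; depth_7 = 3; height_7 = 3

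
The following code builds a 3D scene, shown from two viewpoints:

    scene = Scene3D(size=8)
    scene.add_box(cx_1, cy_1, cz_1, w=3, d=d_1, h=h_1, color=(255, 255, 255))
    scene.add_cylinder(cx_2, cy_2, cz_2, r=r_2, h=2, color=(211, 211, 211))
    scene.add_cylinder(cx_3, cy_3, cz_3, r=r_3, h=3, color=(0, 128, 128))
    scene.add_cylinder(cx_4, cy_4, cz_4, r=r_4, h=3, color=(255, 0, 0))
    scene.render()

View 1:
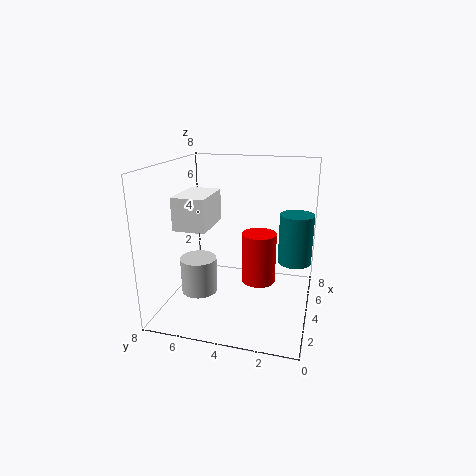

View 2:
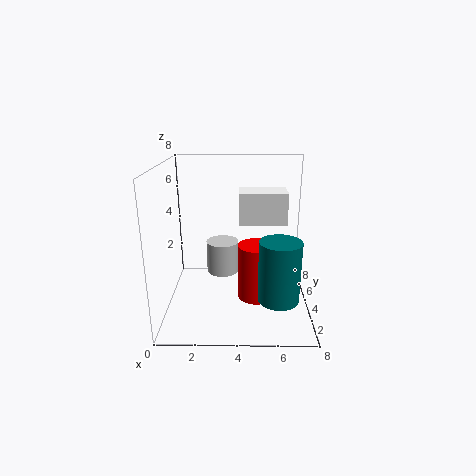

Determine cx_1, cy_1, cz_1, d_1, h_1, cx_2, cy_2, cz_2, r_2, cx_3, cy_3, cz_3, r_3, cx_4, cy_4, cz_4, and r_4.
cx_1 = 4; cy_1 = 6; cz_1 = 4; d_1 = 2; h_1 = 2; cx_2 = 3; cy_2 = 6; cz_2 = 1; r_2 = 1; cx_3 = 6; cy_3 = 1; cz_3 = 2; r_3 = 1; cx_4 = 5; cy_4 = 3; cz_4 = 1; r_4 = 1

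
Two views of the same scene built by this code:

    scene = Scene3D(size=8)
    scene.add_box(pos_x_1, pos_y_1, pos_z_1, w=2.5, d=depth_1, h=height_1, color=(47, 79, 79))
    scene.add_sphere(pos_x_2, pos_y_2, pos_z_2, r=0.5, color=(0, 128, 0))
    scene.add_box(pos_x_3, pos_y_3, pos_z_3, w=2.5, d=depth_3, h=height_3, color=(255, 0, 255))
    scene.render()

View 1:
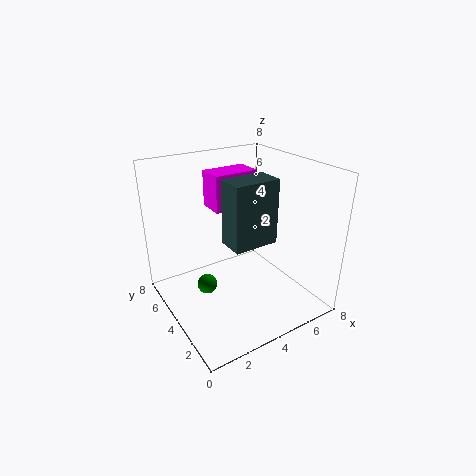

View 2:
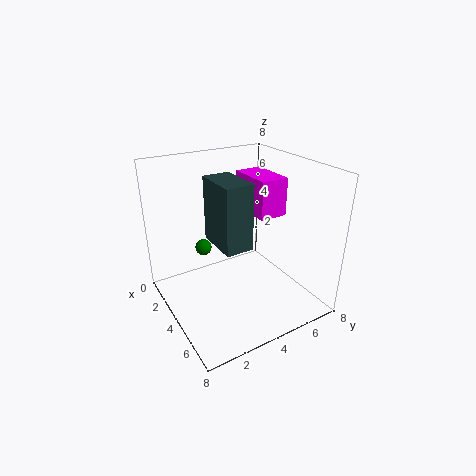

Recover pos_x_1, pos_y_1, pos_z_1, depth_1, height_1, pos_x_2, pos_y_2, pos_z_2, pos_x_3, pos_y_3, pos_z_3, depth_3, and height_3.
pos_x_1 = 3, pos_y_1 = 2.5, pos_z_1 = 4, depth_1 = 1.5, height_1 = 3.5, pos_x_2 = 1.5, pos_y_2 = 3, pos_z_2 = 2.5, pos_x_3 = 3, pos_y_3 = 4.5, pos_z_3 = 5.5, depth_3 = 1.5, height_3 = 2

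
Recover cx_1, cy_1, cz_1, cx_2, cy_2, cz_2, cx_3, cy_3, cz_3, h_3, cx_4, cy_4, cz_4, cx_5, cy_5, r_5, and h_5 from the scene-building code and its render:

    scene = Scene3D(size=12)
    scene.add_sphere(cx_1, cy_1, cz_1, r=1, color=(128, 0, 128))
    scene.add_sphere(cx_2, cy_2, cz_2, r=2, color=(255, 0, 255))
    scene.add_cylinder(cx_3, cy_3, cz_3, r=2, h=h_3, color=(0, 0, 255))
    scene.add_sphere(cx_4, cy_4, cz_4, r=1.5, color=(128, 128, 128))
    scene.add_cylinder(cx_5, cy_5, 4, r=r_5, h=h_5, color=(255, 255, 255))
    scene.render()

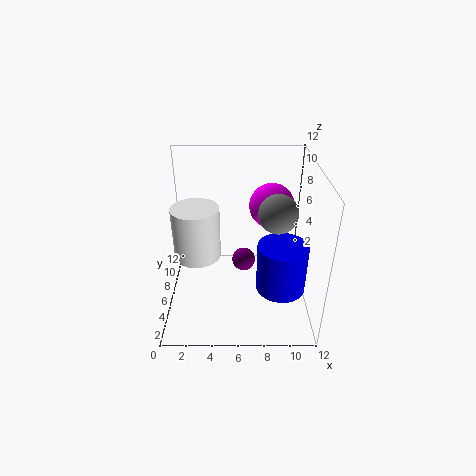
cx_1 = 6.5, cy_1 = 6.5, cz_1 = 3.5, cx_2 = 9, cy_2 = 9, cz_2 = 7.5, cx_3 = 9.5, cy_3 = 4, cz_3 = 2.5, h_3 = 4, cx_4 = 9, cy_4 = 4.5, cz_4 = 9, cx_5 = 2.5, cy_5 = 6.5, r_5 = 2, h_5 = 4.5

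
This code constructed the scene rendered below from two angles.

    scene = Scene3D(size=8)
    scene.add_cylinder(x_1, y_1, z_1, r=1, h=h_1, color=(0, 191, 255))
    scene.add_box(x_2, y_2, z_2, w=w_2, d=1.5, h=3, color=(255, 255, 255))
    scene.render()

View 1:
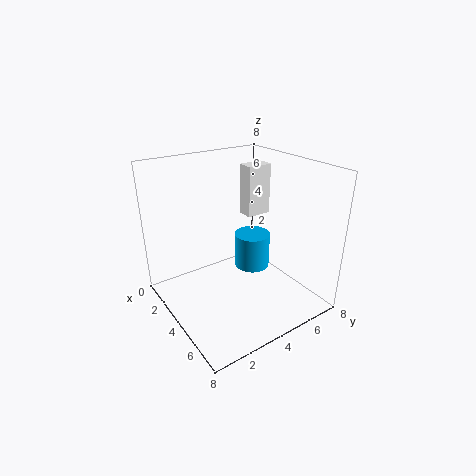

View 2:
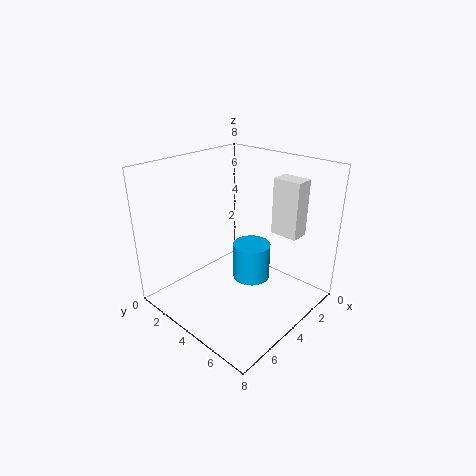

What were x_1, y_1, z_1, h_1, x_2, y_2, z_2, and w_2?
x_1 = 4
y_1 = 5
z_1 = 2
h_1 = 2
x_2 = 2
y_2 = 5.5
z_2 = 4.5
w_2 = 1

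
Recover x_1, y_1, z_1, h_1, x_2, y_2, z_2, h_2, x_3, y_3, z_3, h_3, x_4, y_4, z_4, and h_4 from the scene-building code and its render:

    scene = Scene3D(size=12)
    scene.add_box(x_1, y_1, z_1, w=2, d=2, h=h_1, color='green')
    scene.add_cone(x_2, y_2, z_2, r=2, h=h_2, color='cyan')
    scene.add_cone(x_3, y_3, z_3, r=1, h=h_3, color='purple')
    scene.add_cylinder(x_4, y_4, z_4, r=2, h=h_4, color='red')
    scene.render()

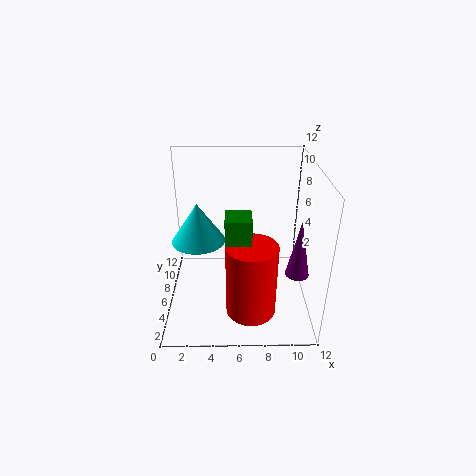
x_1 = 5, y_1 = 3, z_1 = 6, h_1 = 3, x_2 = 3, y_2 = 4, z_2 = 7, h_2 = 3, x_3 = 11, y_3 = 5, z_3 = 3, h_3 = 5, x_4 = 7, y_4 = 3, z_4 = 1, h_4 = 6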